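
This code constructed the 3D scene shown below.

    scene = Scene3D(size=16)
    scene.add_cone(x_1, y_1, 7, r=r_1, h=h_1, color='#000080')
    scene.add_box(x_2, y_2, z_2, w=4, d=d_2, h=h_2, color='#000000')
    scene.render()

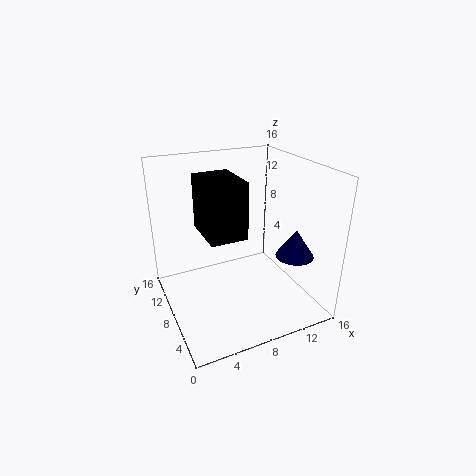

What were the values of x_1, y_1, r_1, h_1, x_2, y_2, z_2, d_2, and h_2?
x_1 = 12.5, y_1 = 3.5, r_1 = 2, h_1 = 3, x_2 = 4, y_2 = 5.5, z_2 = 9, d_2 = 5.5, h_2 = 6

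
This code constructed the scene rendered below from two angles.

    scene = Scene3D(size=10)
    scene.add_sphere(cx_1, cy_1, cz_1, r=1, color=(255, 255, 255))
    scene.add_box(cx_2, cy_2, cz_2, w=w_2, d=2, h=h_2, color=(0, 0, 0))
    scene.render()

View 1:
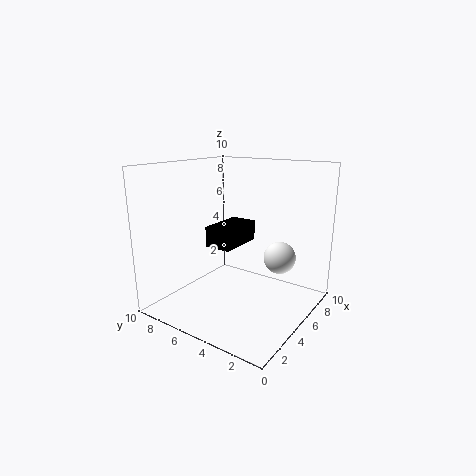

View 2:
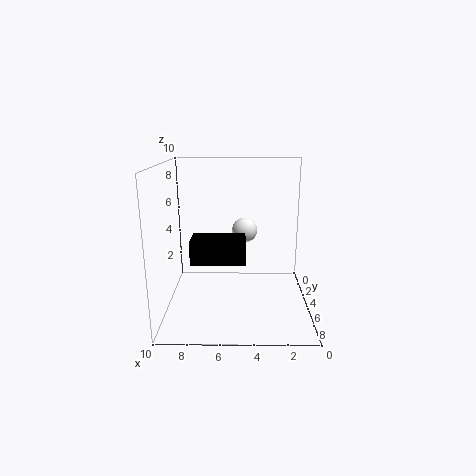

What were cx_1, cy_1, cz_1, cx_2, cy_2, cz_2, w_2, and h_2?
cx_1 = 4.5
cy_1 = 1.5
cz_1 = 4.5
cx_2 = 4.5
cy_2 = 5.5
cz_2 = 4
w_2 = 3.5
h_2 = 1.5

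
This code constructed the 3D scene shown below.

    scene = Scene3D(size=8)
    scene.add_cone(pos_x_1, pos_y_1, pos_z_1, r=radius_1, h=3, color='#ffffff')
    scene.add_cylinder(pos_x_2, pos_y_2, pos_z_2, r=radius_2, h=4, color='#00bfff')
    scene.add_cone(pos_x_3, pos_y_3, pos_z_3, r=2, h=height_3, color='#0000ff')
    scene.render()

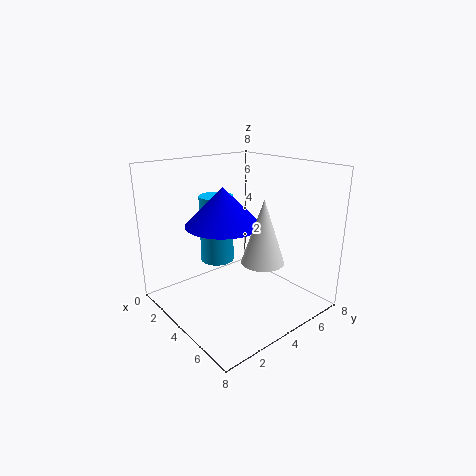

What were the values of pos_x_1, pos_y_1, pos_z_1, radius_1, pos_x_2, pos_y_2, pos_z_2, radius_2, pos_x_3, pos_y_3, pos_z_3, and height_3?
pos_x_1 = 7; pos_y_1 = 3; pos_z_1 = 4; radius_1 = 1; pos_x_2 = 2; pos_y_2 = 4; pos_z_2 = 2; radius_2 = 1; pos_x_3 = 4; pos_y_3 = 3; pos_z_3 = 5; height_3 = 2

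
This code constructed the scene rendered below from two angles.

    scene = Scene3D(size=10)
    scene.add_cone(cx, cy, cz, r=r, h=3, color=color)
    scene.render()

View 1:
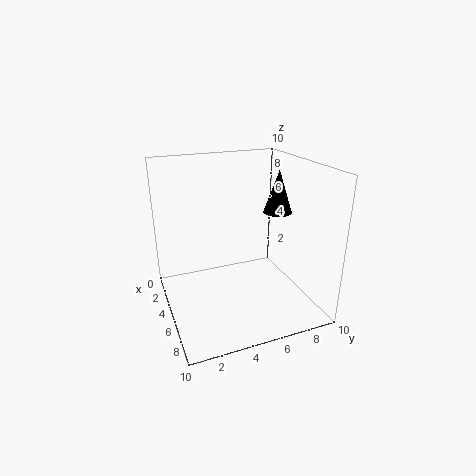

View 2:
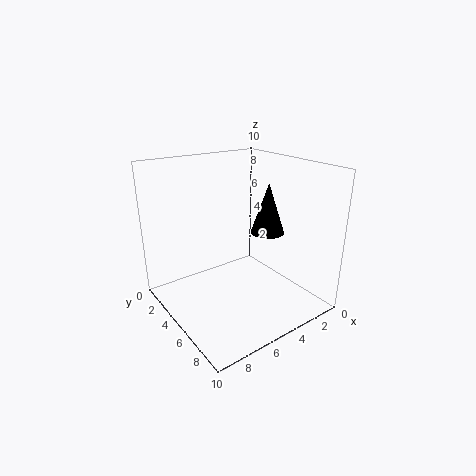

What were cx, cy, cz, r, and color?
cx = 5; cy = 8; cz = 6.5; r = 1; color = 'black'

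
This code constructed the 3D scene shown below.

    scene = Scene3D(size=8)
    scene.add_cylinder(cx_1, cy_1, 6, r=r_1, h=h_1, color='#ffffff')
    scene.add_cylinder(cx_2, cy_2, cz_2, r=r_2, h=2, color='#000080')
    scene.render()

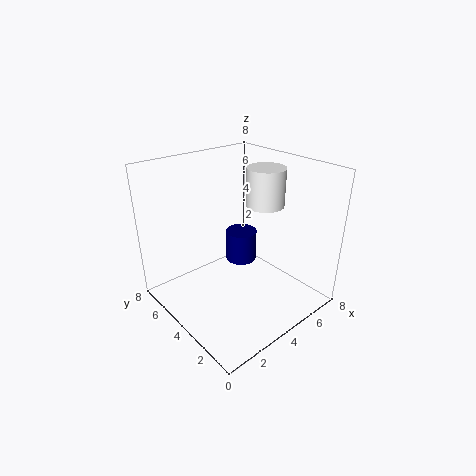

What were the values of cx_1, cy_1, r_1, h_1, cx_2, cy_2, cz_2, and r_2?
cx_1 = 5; cy_1 = 3; r_1 = 1; h_1 = 2; cx_2 = 6; cy_2 = 6; cz_2 = 1; r_2 = 1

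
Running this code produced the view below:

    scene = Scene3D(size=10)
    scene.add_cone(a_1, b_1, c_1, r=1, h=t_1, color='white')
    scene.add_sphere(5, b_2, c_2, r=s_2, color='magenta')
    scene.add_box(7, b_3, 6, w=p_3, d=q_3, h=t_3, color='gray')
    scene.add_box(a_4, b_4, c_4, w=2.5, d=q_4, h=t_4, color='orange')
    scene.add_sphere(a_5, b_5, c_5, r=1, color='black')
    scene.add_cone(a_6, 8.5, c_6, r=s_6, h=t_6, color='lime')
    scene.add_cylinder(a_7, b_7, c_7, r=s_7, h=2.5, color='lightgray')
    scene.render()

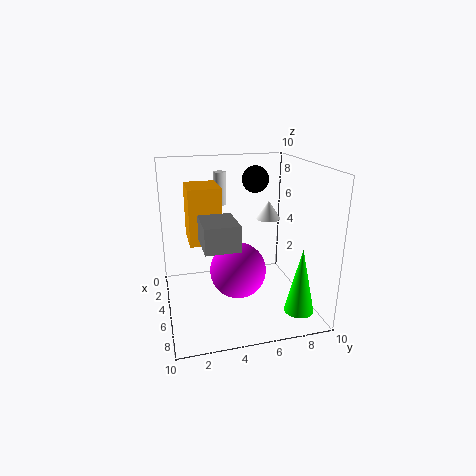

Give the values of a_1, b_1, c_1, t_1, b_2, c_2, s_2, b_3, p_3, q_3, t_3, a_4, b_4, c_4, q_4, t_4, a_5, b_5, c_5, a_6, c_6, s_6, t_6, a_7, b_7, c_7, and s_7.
a_1 = 1.5; b_1 = 8.5; c_1 = 5; t_1 = 1.5; b_2 = 5; c_2 = 2.5; s_2 = 2; b_3 = 2; p_3 = 2.5; q_3 = 2; t_3 = 1.5; a_4 = 4.5; b_4 = 1.5; c_4 = 5.5; q_4 = 2; t_4 = 3.5; a_5 = 2.5; b_5 = 7; c_5 = 8.5; a_6 = 8; c_6 = 0.5; s_6 = 1; t_6 = 4.5; a_7 = 1.5; b_7 = 4.5; c_7 = 6.5; s_7 = 0.5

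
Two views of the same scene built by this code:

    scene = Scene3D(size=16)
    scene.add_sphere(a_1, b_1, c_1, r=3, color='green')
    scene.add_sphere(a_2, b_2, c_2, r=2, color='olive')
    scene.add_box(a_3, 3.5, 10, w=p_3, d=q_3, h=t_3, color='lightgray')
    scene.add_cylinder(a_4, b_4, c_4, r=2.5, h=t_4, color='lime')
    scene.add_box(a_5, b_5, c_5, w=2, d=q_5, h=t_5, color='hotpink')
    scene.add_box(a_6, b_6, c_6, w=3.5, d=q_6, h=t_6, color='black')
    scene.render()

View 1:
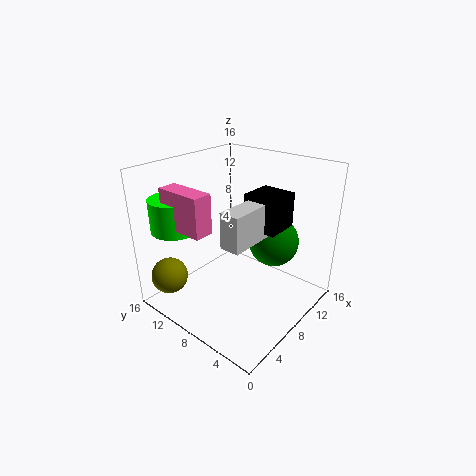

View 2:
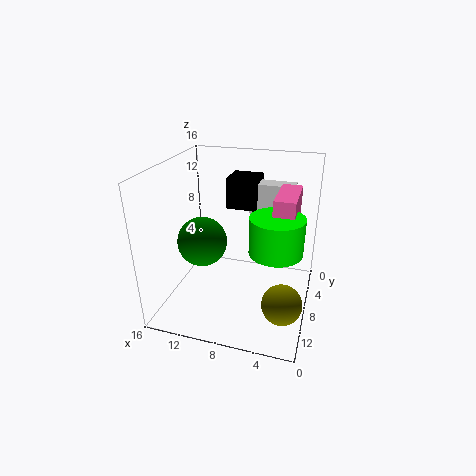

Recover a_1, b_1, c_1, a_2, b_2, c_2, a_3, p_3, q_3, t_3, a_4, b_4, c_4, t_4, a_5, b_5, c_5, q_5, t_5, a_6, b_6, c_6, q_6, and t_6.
a_1 = 13
b_1 = 6.5
c_1 = 6
a_2 = 2
b_2 = 13
c_2 = 4
a_3 = 2.5
p_3 = 5
q_3 = 2
t_3 = 3.5
a_4 = 3
b_4 = 12.5
c_4 = 9.5
t_4 = 3.5
a_5 = 1.5
b_5 = 7.5
c_5 = 10.5
q_5 = 5
t_5 = 4
a_6 = 6.5
b_6 = 2.5
c_6 = 10.5
q_6 = 3.5
t_6 = 3.5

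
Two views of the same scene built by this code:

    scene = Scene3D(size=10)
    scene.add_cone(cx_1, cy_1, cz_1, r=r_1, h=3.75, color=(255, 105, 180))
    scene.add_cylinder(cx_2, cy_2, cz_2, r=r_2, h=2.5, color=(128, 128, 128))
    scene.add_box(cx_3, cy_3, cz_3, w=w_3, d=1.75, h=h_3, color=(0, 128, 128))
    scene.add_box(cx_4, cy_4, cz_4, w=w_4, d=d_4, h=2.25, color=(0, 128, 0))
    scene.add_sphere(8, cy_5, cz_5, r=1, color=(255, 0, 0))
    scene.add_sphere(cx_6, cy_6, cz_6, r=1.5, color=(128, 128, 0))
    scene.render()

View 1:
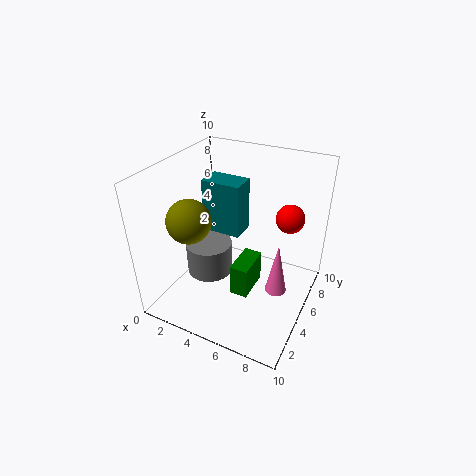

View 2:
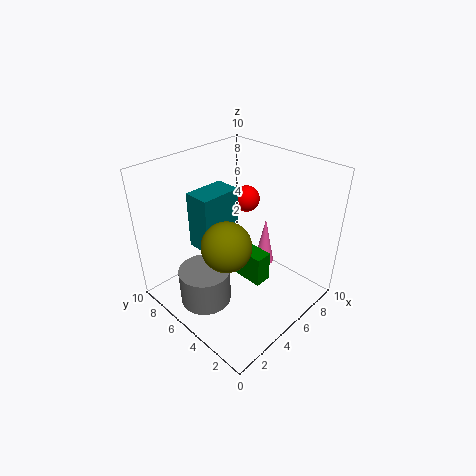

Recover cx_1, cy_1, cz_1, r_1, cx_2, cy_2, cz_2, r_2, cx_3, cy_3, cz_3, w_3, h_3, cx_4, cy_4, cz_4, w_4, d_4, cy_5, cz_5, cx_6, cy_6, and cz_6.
cx_1 = 8; cy_1 = 5; cz_1 = 1.5; r_1 = 0.75; cx_2 = 2.25; cy_2 = 5.5; cz_2 = 1; r_2 = 1.75; cx_3 = 2.25; cy_3 = 5; cz_3 = 5; w_3 = 2.75; h_3 = 3.75; cx_4 = 5.25; cy_4 = 3.25; cz_4 = 1.5; w_4 = 1.25; d_4 = 2.5; cy_5 = 7; cz_5 = 6.25; cx_6 = 2.25; cy_6 = 3.25; cz_6 = 6.5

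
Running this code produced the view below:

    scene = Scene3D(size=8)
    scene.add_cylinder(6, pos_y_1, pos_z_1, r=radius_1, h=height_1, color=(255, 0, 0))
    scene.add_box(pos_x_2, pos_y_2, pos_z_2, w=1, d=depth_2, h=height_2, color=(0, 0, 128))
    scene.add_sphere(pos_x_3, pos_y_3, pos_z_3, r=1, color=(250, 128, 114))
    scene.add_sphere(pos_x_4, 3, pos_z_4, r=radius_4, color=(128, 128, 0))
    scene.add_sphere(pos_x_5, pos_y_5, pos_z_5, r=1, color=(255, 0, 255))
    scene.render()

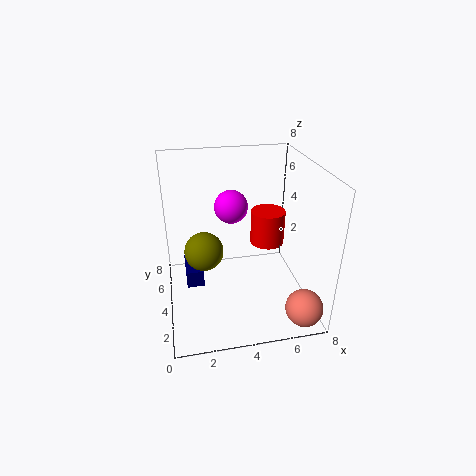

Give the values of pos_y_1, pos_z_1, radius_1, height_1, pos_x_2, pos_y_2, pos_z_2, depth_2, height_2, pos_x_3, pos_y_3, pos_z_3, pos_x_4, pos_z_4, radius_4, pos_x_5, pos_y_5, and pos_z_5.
pos_y_1 = 5
pos_z_1 = 3
radius_1 = 1
height_1 = 2
pos_x_2 = 1
pos_y_2 = 4
pos_z_2 = 1
depth_2 = 2
height_2 = 1
pos_x_3 = 7
pos_y_3 = 1
pos_z_3 = 1
pos_x_4 = 2
pos_z_4 = 4
radius_4 = 1
pos_x_5 = 4
pos_y_5 = 6
pos_z_5 = 5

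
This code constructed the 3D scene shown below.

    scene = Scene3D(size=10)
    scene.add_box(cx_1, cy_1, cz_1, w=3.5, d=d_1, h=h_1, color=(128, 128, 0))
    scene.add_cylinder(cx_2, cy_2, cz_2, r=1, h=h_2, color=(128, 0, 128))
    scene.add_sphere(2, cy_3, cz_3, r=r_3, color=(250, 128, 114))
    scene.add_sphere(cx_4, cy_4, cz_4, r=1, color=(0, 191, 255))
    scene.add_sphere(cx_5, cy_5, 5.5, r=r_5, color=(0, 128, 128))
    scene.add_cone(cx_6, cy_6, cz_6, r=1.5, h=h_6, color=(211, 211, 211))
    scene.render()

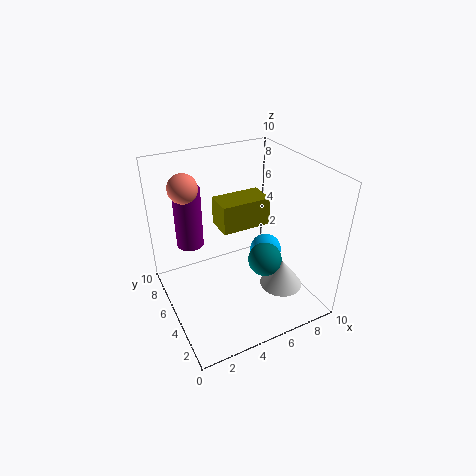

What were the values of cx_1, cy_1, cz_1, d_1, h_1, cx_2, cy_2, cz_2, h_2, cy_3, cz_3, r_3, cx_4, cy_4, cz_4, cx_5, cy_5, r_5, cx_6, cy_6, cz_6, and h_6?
cx_1 = 4, cy_1 = 5, cz_1 = 5.5, d_1 = 2, h_1 = 2, cx_2 = 2.5, cy_2 = 8, cz_2 = 3.5, h_2 = 4.5, cy_3 = 7, cz_3 = 8.5, r_3 = 1, cx_4 = 6, cy_4 = 3, cz_4 = 5, cx_5 = 5, cy_5 = 1.5, r_5 = 1, cx_6 = 7.5, cy_6 = 3, cz_6 = 1.5, h_6 = 2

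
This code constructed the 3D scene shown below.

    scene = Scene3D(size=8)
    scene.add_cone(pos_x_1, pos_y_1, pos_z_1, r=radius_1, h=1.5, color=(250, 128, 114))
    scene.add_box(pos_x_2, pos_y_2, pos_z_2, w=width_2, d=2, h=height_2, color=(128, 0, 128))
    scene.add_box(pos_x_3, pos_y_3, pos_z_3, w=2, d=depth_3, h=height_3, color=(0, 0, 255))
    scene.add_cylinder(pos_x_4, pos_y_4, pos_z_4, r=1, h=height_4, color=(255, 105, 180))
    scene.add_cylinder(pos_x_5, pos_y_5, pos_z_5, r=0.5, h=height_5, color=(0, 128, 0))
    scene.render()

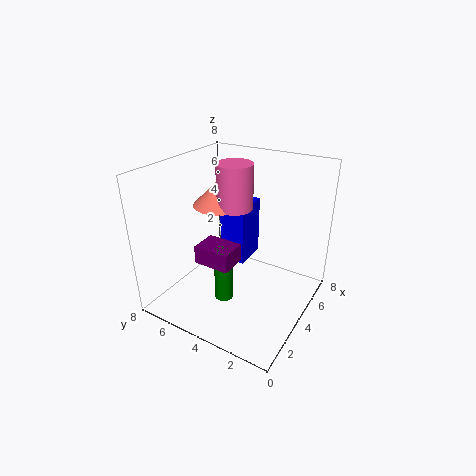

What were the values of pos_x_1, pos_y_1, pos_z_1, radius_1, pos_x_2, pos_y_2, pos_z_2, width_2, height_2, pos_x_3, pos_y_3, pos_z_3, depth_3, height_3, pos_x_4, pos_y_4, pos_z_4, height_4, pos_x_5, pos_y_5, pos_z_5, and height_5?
pos_x_1 = 4.5
pos_y_1 = 5.5
pos_z_1 = 5.5
radius_1 = 1.5
pos_x_2 = 2
pos_y_2 = 3.5
pos_z_2 = 3
width_2 = 1.5
height_2 = 1
pos_x_3 = 4.5
pos_y_3 = 4
pos_z_3 = 2
depth_3 = 1.5
height_3 = 3.5
pos_x_4 = 4.5
pos_y_4 = 4.5
pos_z_4 = 5.5
height_4 = 2.5
pos_x_5 = 2.5
pos_y_5 = 4
pos_z_5 = 1
height_5 = 3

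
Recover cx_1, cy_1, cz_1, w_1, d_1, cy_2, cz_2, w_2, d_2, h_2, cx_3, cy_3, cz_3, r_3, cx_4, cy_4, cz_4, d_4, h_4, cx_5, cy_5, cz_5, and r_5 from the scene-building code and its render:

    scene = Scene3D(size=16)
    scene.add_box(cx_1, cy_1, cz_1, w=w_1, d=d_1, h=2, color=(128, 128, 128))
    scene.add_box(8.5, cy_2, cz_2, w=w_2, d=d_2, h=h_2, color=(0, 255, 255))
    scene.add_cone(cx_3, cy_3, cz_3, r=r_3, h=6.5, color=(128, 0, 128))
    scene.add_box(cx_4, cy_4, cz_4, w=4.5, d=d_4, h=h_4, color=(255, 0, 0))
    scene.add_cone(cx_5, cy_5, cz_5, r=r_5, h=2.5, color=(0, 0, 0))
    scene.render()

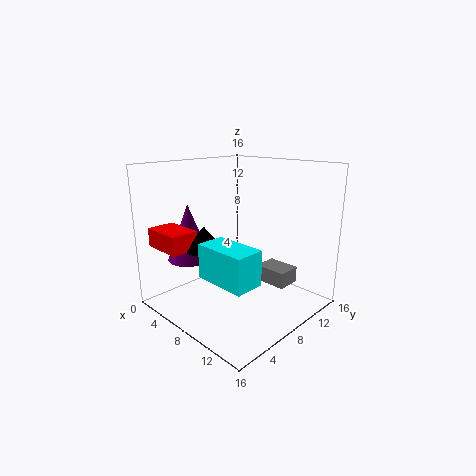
cx_1 = 7; cy_1 = 12.5; cz_1 = 1; w_1 = 4; d_1 = 3; cy_2 = 2; cz_2 = 5.5; w_2 = 5.5; d_2 = 3; h_2 = 3.5; cx_3 = 3; cy_3 = 5; cz_3 = 5; r_3 = 2.5; cx_4 = 2; cy_4 = 0.5; cz_4 = 7.5; d_4 = 3; h_4 = 2; cx_5 = 7; cy_5 = 4; cz_5 = 7.5; r_5 = 2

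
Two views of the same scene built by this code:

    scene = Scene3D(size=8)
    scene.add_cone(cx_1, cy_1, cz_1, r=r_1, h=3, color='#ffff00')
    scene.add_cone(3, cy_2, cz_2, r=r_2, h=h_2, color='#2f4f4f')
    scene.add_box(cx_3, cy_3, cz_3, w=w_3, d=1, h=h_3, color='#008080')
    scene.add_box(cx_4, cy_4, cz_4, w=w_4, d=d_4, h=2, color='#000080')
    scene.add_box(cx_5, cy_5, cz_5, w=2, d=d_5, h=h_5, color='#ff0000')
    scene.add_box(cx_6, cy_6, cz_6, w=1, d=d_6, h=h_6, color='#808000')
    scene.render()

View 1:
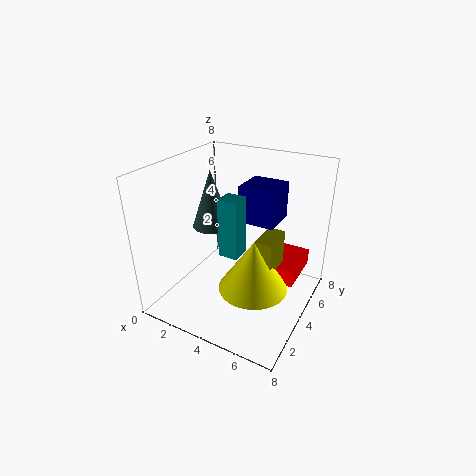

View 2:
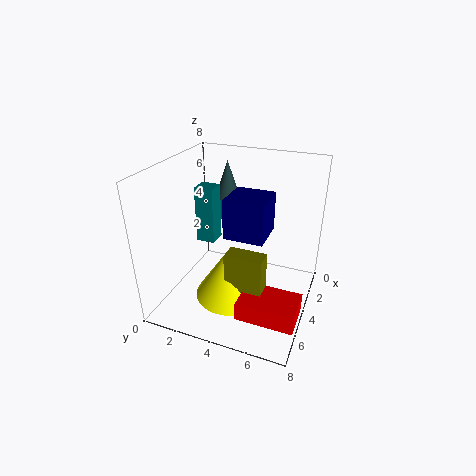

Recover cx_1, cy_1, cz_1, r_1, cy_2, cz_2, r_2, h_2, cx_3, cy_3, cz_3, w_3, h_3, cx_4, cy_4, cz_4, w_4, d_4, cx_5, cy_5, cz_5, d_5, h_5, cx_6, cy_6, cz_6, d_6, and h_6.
cx_1 = 5; cy_1 = 4; cz_1 = 1; r_1 = 2; cy_2 = 3; cz_2 = 5; r_2 = 1; h_2 = 3; cx_3 = 4; cy_3 = 2; cz_3 = 4; w_3 = 1; h_3 = 3; cx_4 = 4; cy_4 = 4; cz_4 = 5; w_4 = 2; d_4 = 2; cx_5 = 5; cy_5 = 5; cz_5 = 1; d_5 = 3; h_5 = 1; cx_6 = 5; cy_6 = 4; cz_6 = 1; d_6 = 2; h_6 = 3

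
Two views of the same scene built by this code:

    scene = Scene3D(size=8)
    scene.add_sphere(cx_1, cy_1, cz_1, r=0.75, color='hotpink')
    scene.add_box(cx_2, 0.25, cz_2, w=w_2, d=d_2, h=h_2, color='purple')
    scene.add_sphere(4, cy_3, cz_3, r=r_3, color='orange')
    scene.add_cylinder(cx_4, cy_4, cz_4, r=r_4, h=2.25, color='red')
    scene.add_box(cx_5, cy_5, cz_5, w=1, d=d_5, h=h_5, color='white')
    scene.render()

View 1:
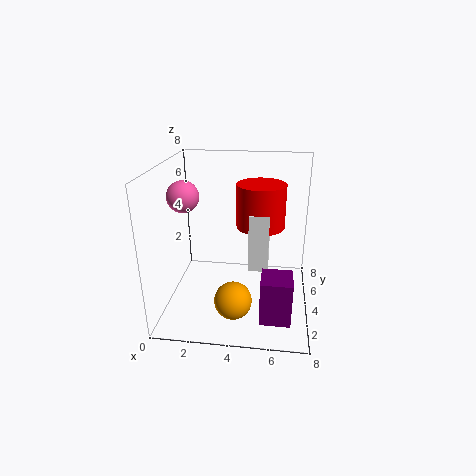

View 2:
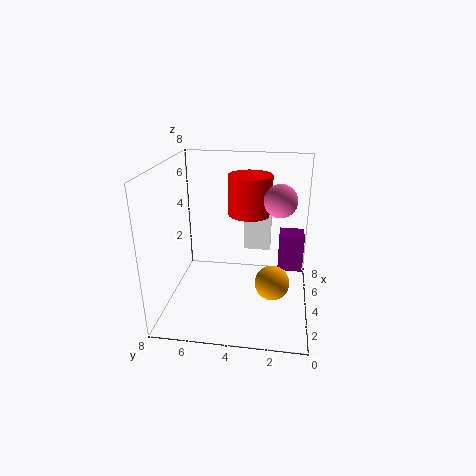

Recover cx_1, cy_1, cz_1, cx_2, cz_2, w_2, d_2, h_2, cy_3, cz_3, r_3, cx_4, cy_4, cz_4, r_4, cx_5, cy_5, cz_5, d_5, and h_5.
cx_1 = 1.75, cy_1 = 1.75, cz_1 = 7, cx_2 = 5.5, cz_2 = 1.25, w_2 = 1.5, d_2 = 1.5, h_2 = 2.25, cy_3 = 2, cz_3 = 1.25, r_3 = 1, cx_4 = 5.25, cy_4 = 3.5, cz_4 = 5, r_4 = 1.25, cx_5 = 4.75, cy_5 = 2.25, cz_5 = 3, d_5 = 1.5, h_5 = 3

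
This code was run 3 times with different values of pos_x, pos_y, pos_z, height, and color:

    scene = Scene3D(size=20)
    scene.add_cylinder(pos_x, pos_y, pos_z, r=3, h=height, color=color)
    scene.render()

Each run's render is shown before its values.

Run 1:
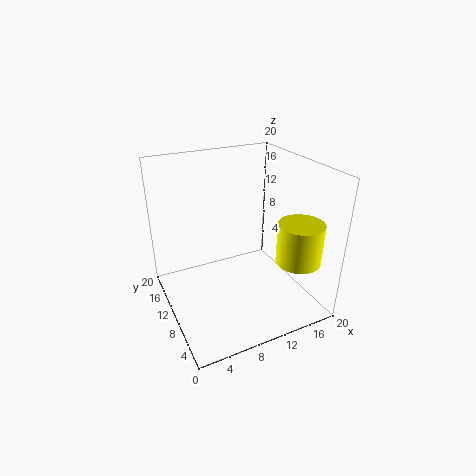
pos_x = 16
pos_y = 4
pos_z = 8
height = 5.5
color = 'yellow'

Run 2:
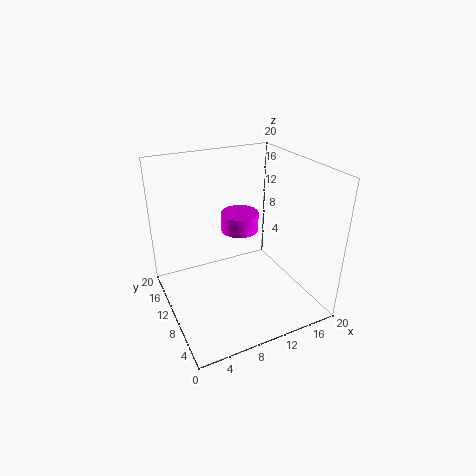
pos_x = 13.5
pos_y = 16.5
pos_z = 7.5
height = 3
color = 'magenta'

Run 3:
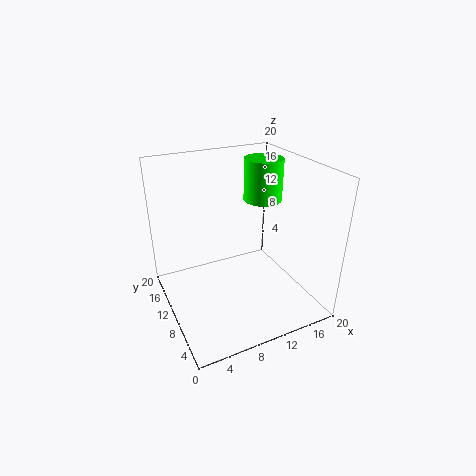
pos_x = 17
pos_y = 15.5
pos_z = 12.5
height = 6.5
color = 'lime'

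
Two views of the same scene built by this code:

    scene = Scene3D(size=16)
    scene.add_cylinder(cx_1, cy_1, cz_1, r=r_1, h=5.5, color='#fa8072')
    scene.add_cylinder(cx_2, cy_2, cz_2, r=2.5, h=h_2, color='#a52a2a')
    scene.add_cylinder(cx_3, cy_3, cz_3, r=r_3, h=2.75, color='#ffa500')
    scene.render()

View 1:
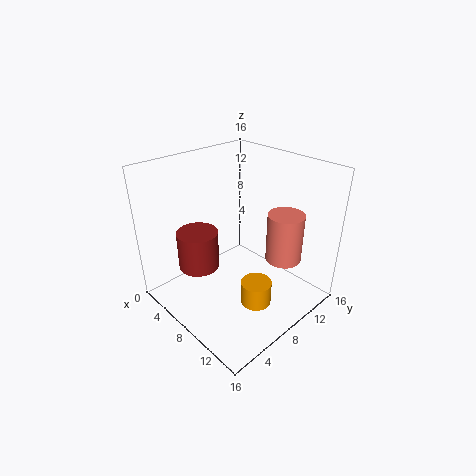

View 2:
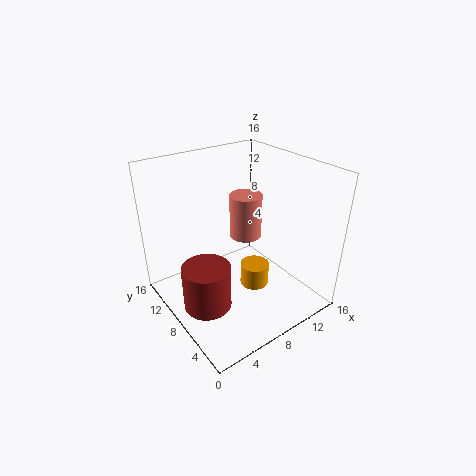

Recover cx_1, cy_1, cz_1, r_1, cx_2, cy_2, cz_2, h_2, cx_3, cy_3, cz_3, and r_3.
cx_1 = 11.75
cy_1 = 11.5
cz_1 = 5.5
r_1 = 2
cx_2 = 2.75
cy_2 = 6.25
cz_2 = 2.5
h_2 = 4.75
cx_3 = 10.75
cy_3 = 8.25
cz_3 = 0.5
r_3 = 1.75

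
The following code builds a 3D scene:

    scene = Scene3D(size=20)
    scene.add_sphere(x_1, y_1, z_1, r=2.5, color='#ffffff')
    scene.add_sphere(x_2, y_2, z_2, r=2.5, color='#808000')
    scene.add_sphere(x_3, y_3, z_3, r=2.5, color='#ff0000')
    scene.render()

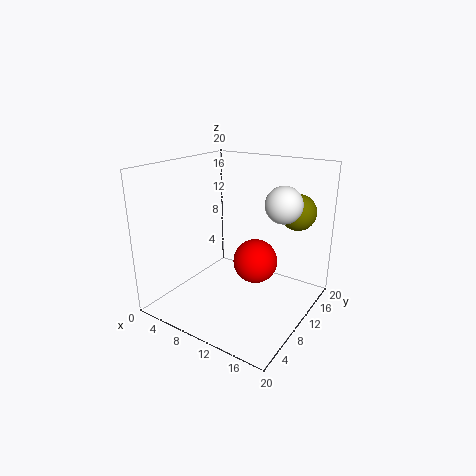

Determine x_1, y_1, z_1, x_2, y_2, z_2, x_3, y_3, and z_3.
x_1 = 15.5
y_1 = 12.5
z_1 = 15
x_2 = 16.5
y_2 = 15
z_2 = 13.5
x_3 = 16
y_3 = 4.5
z_3 = 10.5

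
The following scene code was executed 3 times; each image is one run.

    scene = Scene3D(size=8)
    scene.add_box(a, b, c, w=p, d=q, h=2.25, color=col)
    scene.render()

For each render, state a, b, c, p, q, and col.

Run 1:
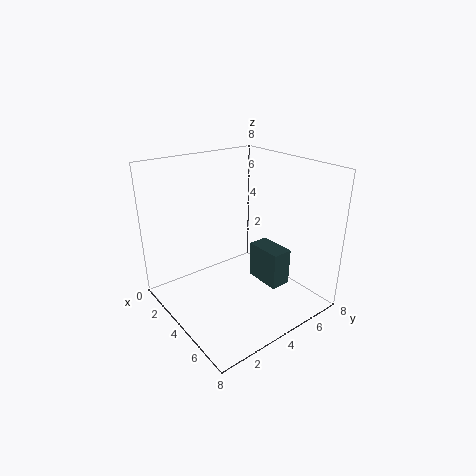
a = 3; b = 5.75; c = 0.5; p = 2.25; q = 1.25; col = 'darkslategray'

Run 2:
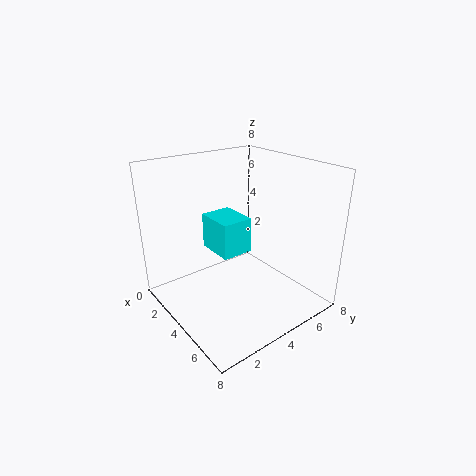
a = 0.25; b = 4; c = 2; p = 2.5; q = 2; col = 'cyan'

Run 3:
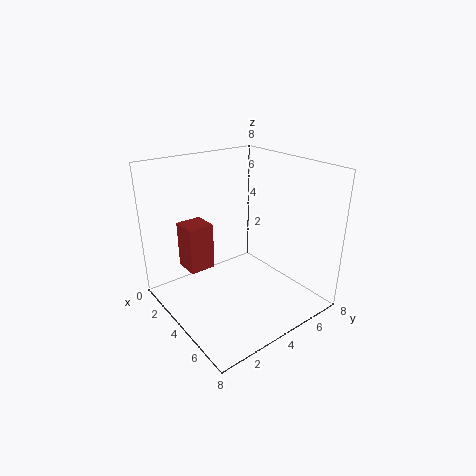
a = 3.75; b = 0.5; c = 3.5; p = 1.25; q = 1.25; col = 'brown'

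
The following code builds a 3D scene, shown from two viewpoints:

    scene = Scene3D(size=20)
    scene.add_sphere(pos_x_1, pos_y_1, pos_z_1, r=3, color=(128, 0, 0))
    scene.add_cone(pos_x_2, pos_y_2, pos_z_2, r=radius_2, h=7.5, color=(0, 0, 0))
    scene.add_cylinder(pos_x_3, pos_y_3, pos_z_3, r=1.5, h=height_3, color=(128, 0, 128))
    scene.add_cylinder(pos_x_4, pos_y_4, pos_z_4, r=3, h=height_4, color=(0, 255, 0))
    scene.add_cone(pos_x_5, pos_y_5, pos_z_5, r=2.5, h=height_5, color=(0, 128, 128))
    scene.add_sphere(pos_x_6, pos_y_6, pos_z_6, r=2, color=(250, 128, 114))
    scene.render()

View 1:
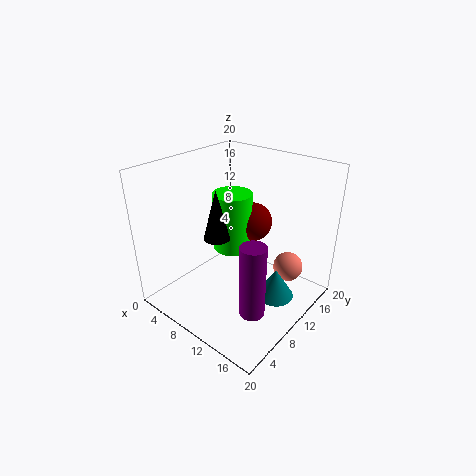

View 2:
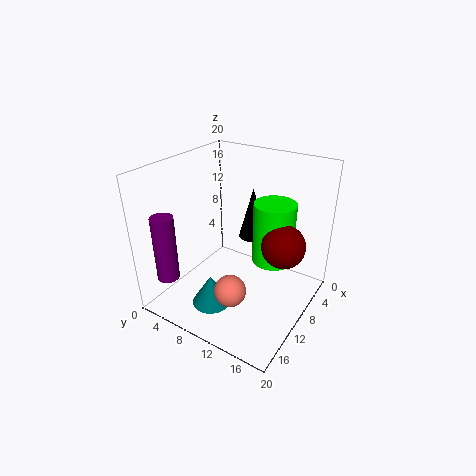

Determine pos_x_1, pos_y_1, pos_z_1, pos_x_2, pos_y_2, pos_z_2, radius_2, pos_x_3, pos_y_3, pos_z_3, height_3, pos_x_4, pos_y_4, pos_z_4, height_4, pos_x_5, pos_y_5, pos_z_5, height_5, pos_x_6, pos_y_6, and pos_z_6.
pos_x_1 = 8; pos_y_1 = 16; pos_z_1 = 9.5; pos_x_2 = 6; pos_y_2 = 10; pos_z_2 = 8.5; radius_2 = 2; pos_x_3 = 17.5; pos_y_3 = 3.5; pos_z_3 = 5.5; height_3 = 9; pos_x_4 = 6; pos_y_4 = 13.5; pos_z_4 = 5.5; height_4 = 9; pos_x_5 = 16.5; pos_y_5 = 10; pos_z_5 = 3.5; height_5 = 4; pos_x_6 = 16.5; pos_y_6 = 13; pos_z_6 = 6.5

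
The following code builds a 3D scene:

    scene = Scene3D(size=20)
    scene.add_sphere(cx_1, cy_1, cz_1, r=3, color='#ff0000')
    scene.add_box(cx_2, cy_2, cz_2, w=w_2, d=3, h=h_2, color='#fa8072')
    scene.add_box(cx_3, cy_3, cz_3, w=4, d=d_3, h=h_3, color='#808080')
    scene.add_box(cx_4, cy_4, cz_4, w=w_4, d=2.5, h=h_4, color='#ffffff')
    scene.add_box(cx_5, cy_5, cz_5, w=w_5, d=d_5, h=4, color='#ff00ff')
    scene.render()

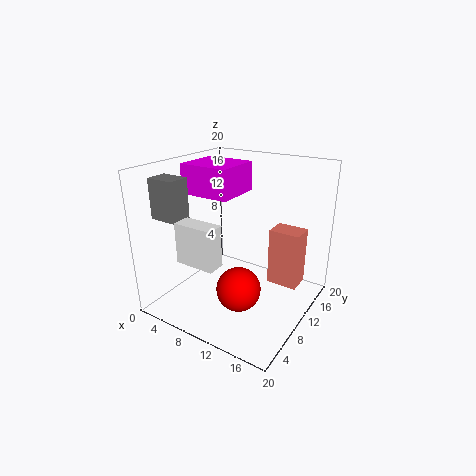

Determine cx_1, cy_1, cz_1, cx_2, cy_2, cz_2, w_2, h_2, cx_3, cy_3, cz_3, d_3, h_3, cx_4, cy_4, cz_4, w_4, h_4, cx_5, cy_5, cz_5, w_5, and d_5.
cx_1 = 12, cy_1 = 7, cz_1 = 4, cx_2 = 15, cy_2 = 9.5, cz_2 = 5, w_2 = 4, h_2 = 7.5, cx_3 = 0.5, cy_3 = 3.5, cz_3 = 13, d_3 = 3, h_3 = 5.5, cx_4 = 5, cy_4 = 3, cz_4 = 8, w_4 = 5.5, h_4 = 5.5, cx_5 = 3, cy_5 = 7, cz_5 = 16, w_5 = 7, d_5 = 6.5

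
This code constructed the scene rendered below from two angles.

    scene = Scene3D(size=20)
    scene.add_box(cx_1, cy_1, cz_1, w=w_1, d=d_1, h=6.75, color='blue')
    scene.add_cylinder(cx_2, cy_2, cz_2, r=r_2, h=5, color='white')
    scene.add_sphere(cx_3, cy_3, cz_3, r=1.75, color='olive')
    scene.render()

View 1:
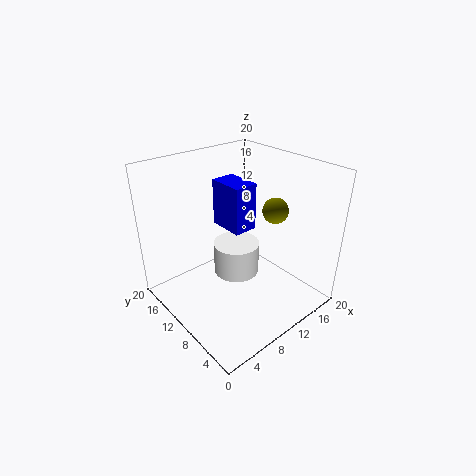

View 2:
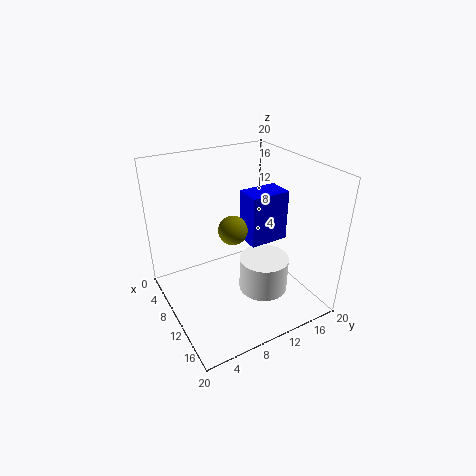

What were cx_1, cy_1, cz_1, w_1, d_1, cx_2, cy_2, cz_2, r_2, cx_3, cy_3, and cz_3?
cx_1 = 10
cy_1 = 10.25
cz_1 = 10.25
w_1 = 3.5
d_1 = 5.25
cx_2 = 12.25
cy_2 = 13
cz_2 = 2
r_2 = 3.5
cx_3 = 14
cy_3 = 7
cz_3 = 14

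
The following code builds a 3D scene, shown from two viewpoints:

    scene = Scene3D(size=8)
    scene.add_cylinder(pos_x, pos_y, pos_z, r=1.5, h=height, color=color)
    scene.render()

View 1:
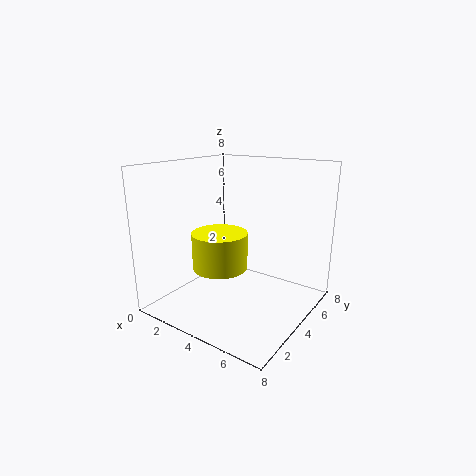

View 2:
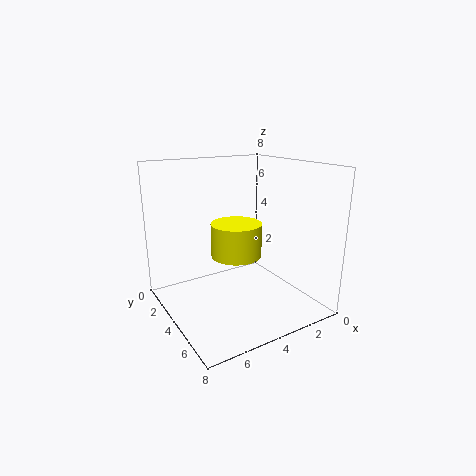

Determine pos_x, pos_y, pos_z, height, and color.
pos_x = 3.5; pos_y = 3; pos_z = 2.5; height = 2; color = 'yellow'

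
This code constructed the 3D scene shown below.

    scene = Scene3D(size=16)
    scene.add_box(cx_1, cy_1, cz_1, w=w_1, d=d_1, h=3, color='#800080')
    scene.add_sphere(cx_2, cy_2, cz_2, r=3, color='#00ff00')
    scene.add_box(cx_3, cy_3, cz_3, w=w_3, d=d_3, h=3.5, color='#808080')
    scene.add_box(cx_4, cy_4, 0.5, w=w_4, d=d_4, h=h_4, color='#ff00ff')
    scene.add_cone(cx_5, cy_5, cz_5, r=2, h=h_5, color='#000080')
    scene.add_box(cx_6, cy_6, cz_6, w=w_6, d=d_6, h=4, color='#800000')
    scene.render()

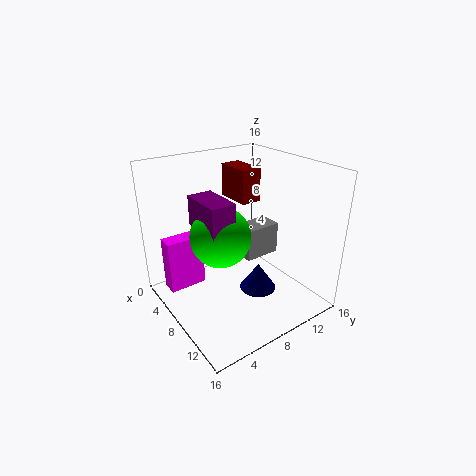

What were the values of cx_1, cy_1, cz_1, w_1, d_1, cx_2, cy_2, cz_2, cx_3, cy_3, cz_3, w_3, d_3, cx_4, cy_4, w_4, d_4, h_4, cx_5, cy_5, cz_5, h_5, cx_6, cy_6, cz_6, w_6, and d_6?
cx_1 = 7.5; cy_1 = 2.5; cz_1 = 11; w_1 = 4.5; d_1 = 2.5; cx_2 = 10; cy_2 = 4.5; cz_2 = 10; cx_3 = 7.5; cy_3 = 8; cz_3 = 6; w_3 = 2.5; d_3 = 4; cx_4 = 1.5; cy_4 = 1.5; w_4 = 2; d_4 = 4.5; h_4 = 6.5; cx_5 = 10.5; cy_5 = 9; cz_5 = 2.5; h_5 = 3; cx_6 = 1; cy_6 = 10.5; cz_6 = 10.5; w_6 = 4.5; d_6 = 2.5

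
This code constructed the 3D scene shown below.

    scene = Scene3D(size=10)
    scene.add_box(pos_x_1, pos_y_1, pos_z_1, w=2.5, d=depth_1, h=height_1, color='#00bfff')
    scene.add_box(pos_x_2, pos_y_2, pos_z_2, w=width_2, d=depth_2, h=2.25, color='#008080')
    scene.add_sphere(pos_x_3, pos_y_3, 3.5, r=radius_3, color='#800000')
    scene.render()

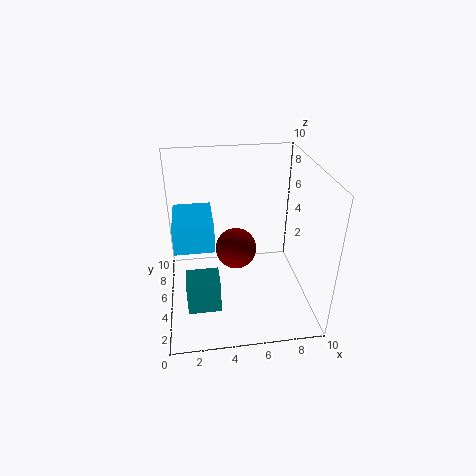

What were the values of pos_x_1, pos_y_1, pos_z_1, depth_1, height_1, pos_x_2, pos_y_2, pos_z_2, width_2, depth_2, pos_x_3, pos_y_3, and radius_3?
pos_x_1 = 0.75
pos_y_1 = 2.75
pos_z_1 = 5.5
depth_1 = 3.5
height_1 = 1.75
pos_x_2 = 1.25
pos_y_2 = 2.5
pos_z_2 = 0.75
width_2 = 2.25
depth_2 = 2
pos_x_3 = 5
pos_y_3 = 6
radius_3 = 1.5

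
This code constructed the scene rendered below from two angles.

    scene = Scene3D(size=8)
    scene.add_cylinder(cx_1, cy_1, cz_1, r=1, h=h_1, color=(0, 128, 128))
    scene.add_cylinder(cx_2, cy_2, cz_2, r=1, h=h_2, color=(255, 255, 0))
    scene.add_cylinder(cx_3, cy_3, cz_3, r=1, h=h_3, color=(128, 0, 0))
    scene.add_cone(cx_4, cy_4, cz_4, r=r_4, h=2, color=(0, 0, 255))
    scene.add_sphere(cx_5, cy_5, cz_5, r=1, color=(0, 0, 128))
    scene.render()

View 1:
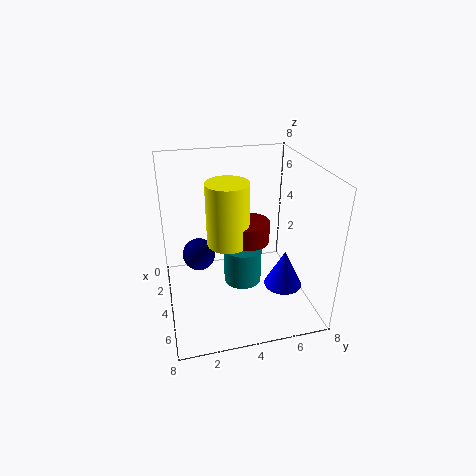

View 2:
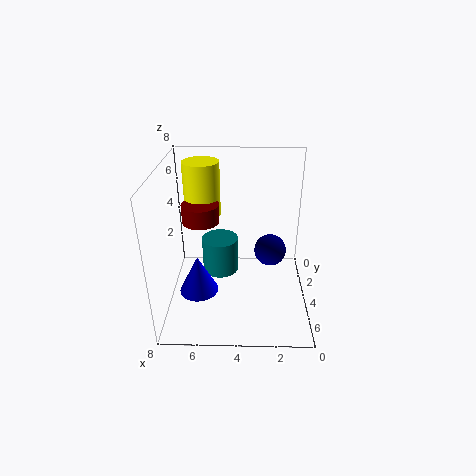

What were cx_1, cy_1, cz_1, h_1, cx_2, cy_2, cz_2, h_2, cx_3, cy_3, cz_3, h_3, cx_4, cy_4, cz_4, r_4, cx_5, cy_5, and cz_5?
cx_1 = 5
cy_1 = 4
cz_1 = 2
h_1 = 2
cx_2 = 6
cy_2 = 3
cz_2 = 5
h_2 = 3
cx_3 = 6
cy_3 = 4
cz_3 = 5
h_3 = 1
cx_4 = 6
cy_4 = 6
cz_4 = 2
r_4 = 1
cx_5 = 2
cy_5 = 2
cz_5 = 2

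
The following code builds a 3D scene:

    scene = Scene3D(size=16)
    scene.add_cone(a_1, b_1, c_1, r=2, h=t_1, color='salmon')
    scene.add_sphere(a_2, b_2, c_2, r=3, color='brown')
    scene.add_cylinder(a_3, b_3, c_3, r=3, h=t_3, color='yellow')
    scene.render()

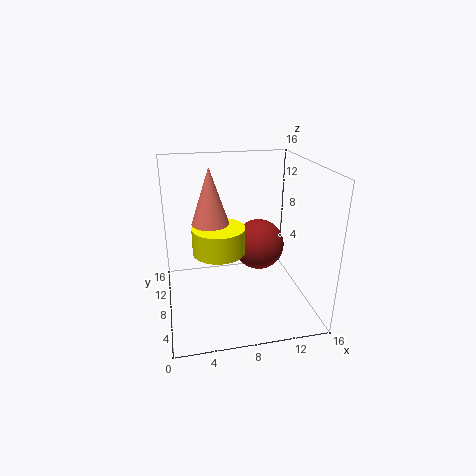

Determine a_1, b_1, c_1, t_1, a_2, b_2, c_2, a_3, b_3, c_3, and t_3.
a_1 = 5; b_1 = 8; c_1 = 10; t_1 = 6; a_2 = 11; b_2 = 10; c_2 = 6; a_3 = 6; b_3 = 9; c_3 = 6; t_3 = 3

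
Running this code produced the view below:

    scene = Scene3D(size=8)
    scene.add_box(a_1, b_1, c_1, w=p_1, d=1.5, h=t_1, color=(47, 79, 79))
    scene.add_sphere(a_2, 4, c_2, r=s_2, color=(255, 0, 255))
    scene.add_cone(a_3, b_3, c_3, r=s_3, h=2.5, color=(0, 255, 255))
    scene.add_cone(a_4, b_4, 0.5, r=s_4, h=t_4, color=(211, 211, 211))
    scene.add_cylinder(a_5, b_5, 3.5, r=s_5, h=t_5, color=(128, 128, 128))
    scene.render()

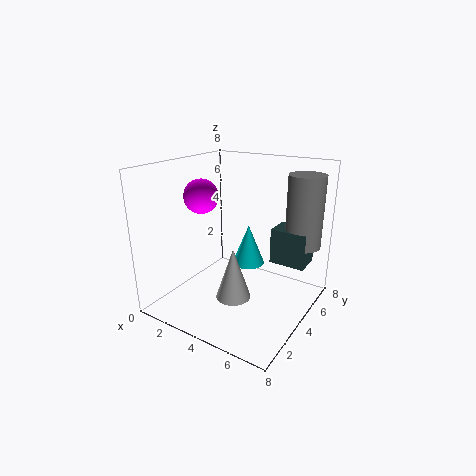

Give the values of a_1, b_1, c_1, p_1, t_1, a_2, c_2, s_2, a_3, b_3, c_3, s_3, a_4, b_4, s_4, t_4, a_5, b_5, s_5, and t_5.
a_1 = 5.5; b_1 = 5; c_1 = 2.5; p_1 = 2; t_1 = 2; a_2 = 1.5; c_2 = 6; s_2 = 1; a_3 = 3.5; b_3 = 6; c_3 = 1.5; s_3 = 1; a_4 = 4; b_4 = 3.5; s_4 = 1; t_4 = 3; a_5 = 7; b_5 = 6; s_5 = 1; t_5 = 4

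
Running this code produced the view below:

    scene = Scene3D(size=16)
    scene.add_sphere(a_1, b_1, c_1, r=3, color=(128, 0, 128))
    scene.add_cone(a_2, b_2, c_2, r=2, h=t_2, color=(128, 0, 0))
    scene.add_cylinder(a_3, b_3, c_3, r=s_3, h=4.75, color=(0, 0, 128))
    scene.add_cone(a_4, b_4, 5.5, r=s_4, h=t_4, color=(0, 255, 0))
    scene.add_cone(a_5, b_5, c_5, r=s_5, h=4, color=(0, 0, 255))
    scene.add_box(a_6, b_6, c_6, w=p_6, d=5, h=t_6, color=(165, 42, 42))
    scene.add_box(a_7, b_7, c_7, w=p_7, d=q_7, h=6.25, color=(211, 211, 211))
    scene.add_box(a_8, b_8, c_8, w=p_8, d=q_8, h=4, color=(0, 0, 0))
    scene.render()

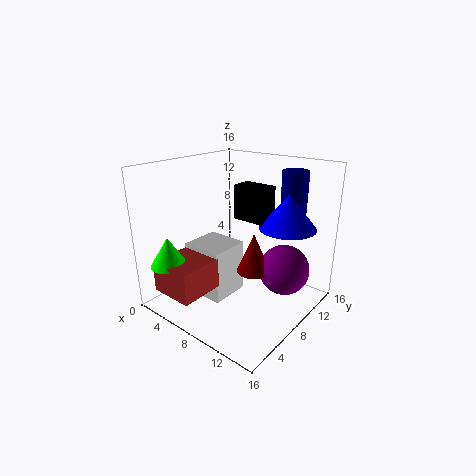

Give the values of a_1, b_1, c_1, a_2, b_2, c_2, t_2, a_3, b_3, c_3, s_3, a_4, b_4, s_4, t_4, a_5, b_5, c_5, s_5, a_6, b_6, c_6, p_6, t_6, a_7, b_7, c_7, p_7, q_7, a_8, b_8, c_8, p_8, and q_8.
a_1 = 11.5, b_1 = 12.5, c_1 = 3.25, a_2 = 8.75, b_2 = 10, c_2 = 3.25, t_2 = 4.75, a_3 = 11.5, b_3 = 13.75, c_3 = 10.25, s_3 = 1.5, a_4 = 3.25, b_4 = 2, s_4 = 2, t_4 = 3.25, a_5 = 11.75, b_5 = 12.25, c_5 = 8.75, s_5 = 3.25, a_6 = 2, b_6 = 0.75, c_6 = 2.5, p_6 = 5, t_6 = 3.5, a_7 = 2, b_7 = 5.5, c_7 = 0.25, p_7 = 5, q_7 = 4.75, a_8 = 5.75, b_8 = 10, c_8 = 9.25, p_8 = 4, q_8 = 2.5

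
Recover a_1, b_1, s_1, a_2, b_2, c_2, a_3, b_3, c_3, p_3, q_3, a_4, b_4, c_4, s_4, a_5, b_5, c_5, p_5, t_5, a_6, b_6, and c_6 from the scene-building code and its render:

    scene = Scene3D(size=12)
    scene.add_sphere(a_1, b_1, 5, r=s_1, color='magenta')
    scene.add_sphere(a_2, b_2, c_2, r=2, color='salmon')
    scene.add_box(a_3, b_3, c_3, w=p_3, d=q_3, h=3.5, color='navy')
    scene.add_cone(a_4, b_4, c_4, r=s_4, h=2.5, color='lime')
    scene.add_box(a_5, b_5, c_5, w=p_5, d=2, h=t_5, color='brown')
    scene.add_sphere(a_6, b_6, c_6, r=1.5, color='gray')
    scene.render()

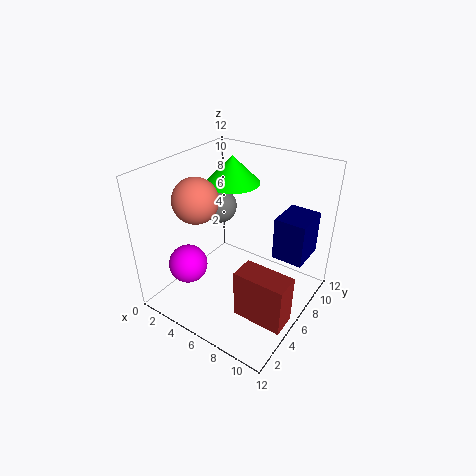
a_1 = 4
b_1 = 2
s_1 = 1.5
a_2 = 2
b_2 = 5.5
c_2 = 8.5
a_3 = 9
b_3 = 6.5
c_3 = 5
p_3 = 2.5
q_3 = 3
a_4 = 3
b_4 = 9.5
c_4 = 9
s_4 = 2.5
a_5 = 8
b_5 = 2.5
c_5 = 1.5
p_5 = 4
t_5 = 4
a_6 = 3
b_6 = 7.5
c_6 = 7.5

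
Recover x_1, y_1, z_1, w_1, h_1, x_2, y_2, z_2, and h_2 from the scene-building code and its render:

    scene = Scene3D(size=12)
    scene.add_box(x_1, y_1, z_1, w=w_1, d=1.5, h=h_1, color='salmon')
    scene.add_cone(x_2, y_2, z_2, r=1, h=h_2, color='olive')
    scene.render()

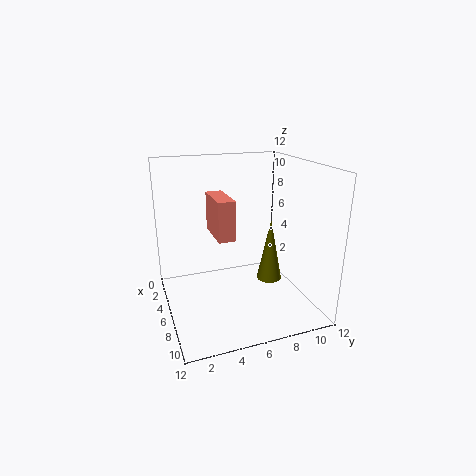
x_1 = 1.5, y_1 = 4.5, z_1 = 5.5, w_1 = 4, h_1 = 3.5, x_2 = 8, y_2 = 8, z_2 = 3, h_2 = 5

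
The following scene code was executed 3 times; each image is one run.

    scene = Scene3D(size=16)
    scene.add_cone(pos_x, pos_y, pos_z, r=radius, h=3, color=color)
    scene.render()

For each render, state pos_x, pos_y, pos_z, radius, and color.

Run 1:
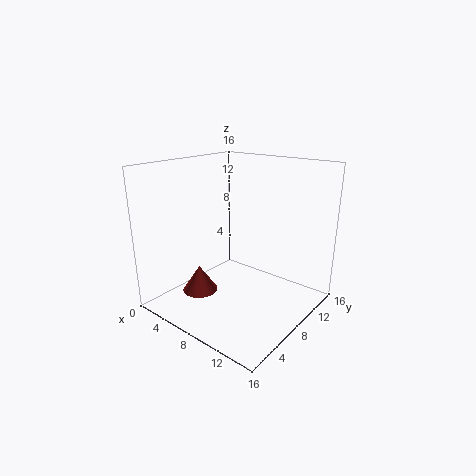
pos_x = 4.5; pos_y = 5.25; pos_z = 1.5; radius = 2; color = 'brown'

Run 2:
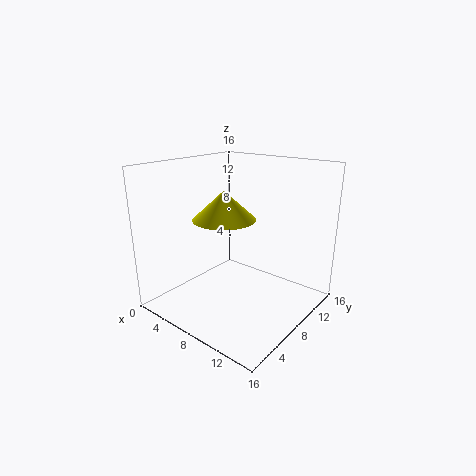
pos_x = 8; pos_y = 5.75; pos_z = 10.75; radius = 3.25; color = 'yellow'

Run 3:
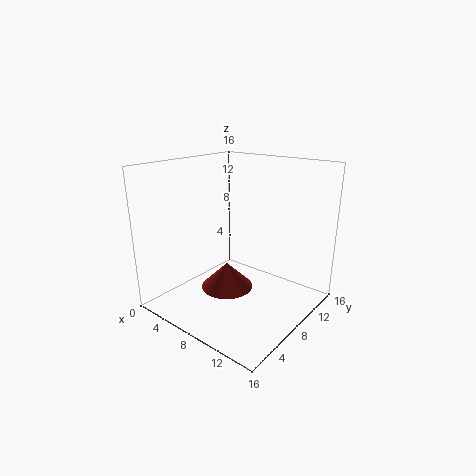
pos_x = 6.75; pos_y = 7.5; pos_z = 1.75; radius = 3; color = 'brown'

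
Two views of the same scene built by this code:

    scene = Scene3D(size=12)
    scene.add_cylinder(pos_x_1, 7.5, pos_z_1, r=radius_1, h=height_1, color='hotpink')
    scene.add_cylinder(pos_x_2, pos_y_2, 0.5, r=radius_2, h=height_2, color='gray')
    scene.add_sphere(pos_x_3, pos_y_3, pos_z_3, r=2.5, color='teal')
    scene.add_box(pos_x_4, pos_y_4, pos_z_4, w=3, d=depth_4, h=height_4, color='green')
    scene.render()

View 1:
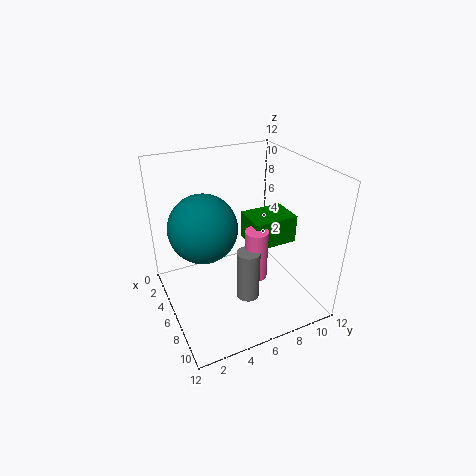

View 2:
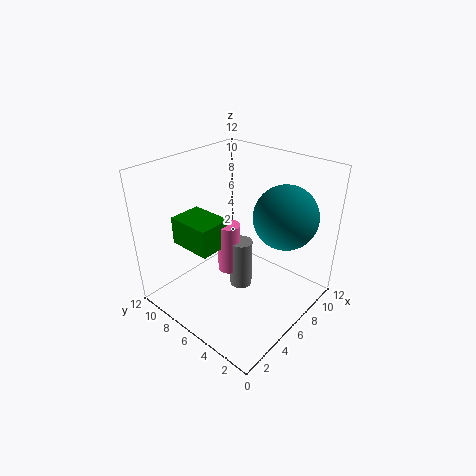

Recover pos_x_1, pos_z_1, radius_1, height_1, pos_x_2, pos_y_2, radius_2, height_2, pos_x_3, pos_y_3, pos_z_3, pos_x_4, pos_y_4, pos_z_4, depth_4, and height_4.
pos_x_1 = 6.5; pos_z_1 = 2; radius_1 = 1; height_1 = 4.5; pos_x_2 = 7; pos_y_2 = 6.5; radius_2 = 1; height_2 = 4.5; pos_x_3 = 7.5; pos_y_3 = 2.5; pos_z_3 = 8.5; pos_x_4 = 3.5; pos_y_4 = 7.5; pos_z_4 = 4.5; depth_4 = 4; height_4 = 2.5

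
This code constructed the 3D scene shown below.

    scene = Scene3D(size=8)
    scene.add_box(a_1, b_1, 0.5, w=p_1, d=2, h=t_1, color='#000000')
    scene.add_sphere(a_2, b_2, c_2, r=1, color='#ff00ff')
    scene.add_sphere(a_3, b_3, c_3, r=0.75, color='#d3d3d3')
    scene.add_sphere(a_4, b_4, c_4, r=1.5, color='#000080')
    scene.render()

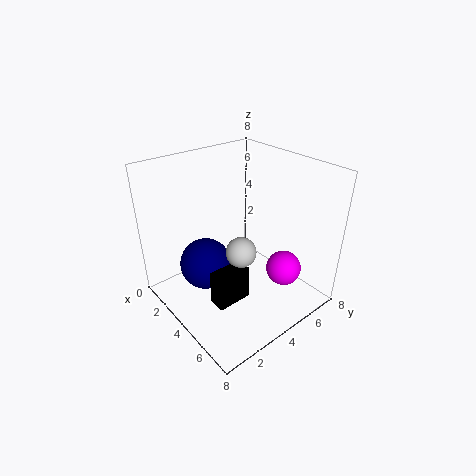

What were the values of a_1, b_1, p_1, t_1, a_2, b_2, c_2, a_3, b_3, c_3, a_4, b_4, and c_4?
a_1 = 4, b_1 = 2, p_1 = 1, t_1 = 2, a_2 = 5.75, b_2 = 6, c_2 = 2, a_3 = 5.75, b_3 = 2.75, c_3 = 4.5, a_4 = 2.5, b_4 = 2.75, c_4 = 2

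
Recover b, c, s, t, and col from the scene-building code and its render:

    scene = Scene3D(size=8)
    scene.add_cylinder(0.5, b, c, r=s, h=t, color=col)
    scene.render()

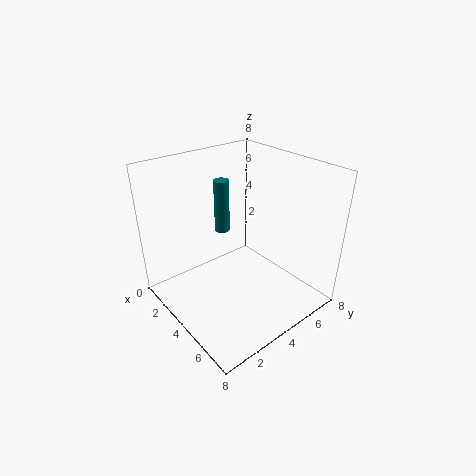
b = 5.5
c = 2.5
s = 0.5
t = 3.5
col = 'teal'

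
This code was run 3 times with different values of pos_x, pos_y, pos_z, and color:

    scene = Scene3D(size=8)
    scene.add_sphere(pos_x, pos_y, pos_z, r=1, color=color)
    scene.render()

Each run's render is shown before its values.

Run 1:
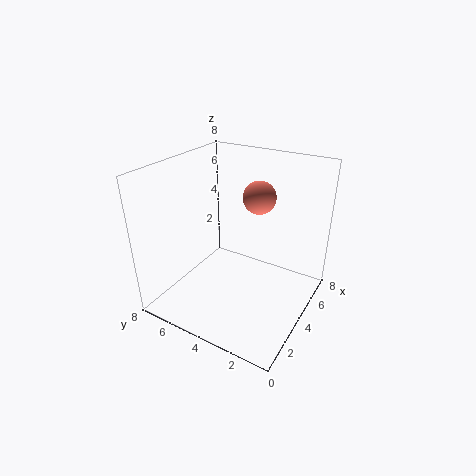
pos_x = 6.5; pos_y = 4; pos_z = 5.5; color = 'salmon'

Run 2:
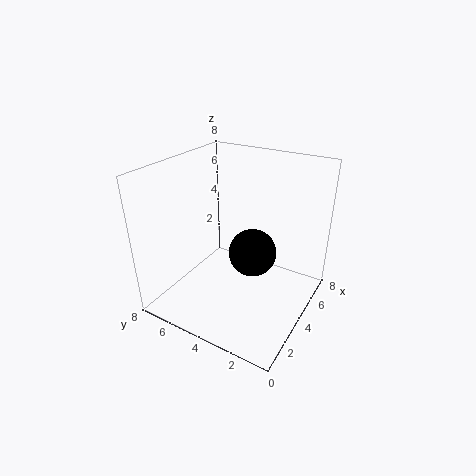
pos_x = 1; pos_y = 1.5; pos_z = 5.5; color = 'black'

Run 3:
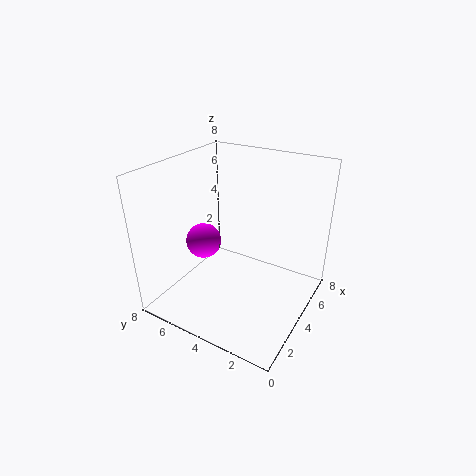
pos_x = 3.5; pos_y = 6; pos_z = 3.5; color = 'magenta'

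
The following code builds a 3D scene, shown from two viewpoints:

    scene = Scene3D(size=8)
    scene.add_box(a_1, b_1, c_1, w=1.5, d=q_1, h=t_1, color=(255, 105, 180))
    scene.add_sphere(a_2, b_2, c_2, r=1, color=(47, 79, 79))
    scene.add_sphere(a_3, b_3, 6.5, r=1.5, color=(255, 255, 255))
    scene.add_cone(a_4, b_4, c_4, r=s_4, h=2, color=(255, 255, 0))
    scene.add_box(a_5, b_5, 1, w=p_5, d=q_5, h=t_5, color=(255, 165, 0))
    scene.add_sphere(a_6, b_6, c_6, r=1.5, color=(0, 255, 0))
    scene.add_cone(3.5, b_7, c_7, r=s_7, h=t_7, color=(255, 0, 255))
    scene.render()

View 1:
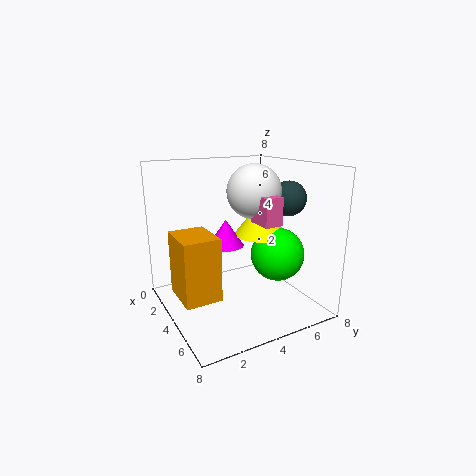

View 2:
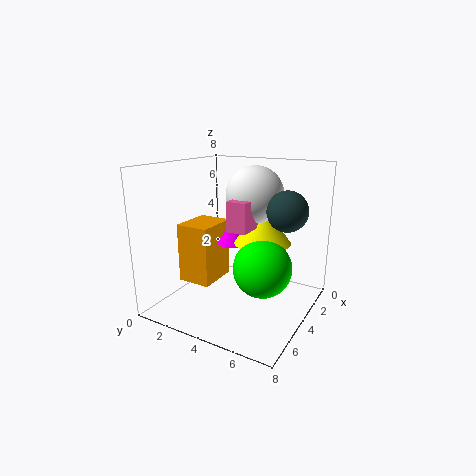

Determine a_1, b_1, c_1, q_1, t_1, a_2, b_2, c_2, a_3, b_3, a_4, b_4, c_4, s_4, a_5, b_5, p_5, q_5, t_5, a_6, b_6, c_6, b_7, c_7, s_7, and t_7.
a_1 = 4.5; b_1 = 4.5; c_1 = 5; q_1 = 1; t_1 = 1.5; a_2 = 4.5; b_2 = 7; c_2 = 6; a_3 = 4; b_3 = 5; a_4 = 4; b_4 = 5.5; c_4 = 4; s_4 = 1.5; a_5 = 2.5; b_5 = 0.5; p_5 = 2.5; q_5 = 2; t_5 = 3.5; a_6 = 5; b_6 = 6; c_6 = 3; b_7 = 3.5; c_7 = 3.5; s_7 = 1; t_7 = 1.5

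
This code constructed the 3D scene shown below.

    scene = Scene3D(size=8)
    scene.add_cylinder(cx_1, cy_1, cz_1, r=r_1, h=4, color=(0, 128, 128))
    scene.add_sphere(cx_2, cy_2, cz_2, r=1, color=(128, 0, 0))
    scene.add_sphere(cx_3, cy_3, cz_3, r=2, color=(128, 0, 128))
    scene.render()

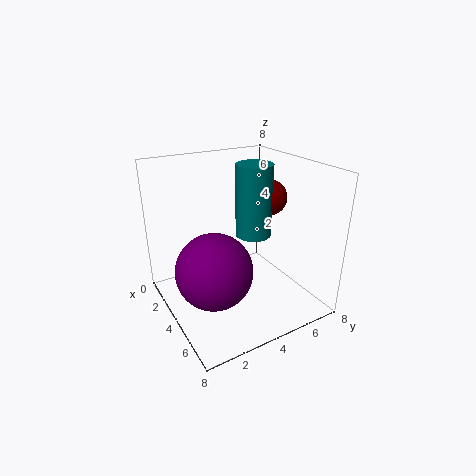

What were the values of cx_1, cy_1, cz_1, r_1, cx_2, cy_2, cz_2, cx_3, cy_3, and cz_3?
cx_1 = 4; cy_1 = 5; cz_1 = 4; r_1 = 1; cx_2 = 4; cy_2 = 6; cz_2 = 6; cx_3 = 5; cy_3 = 2; cz_3 = 3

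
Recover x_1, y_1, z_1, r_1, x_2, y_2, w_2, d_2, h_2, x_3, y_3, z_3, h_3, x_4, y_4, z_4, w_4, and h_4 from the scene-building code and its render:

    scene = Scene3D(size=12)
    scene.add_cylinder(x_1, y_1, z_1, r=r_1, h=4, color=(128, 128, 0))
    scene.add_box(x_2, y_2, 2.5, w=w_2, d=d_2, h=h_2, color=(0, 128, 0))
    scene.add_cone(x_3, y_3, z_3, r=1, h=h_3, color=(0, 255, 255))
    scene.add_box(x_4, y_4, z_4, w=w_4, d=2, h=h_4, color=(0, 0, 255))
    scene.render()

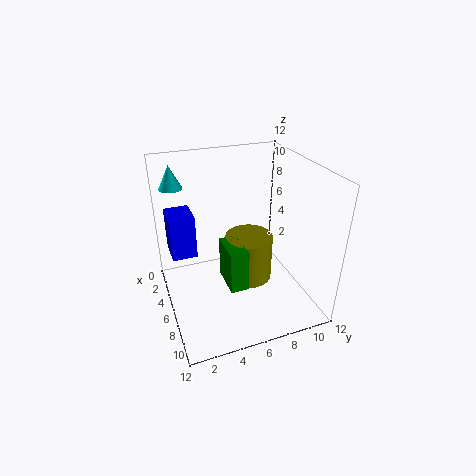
x_1 = 6, y_1 = 7, z_1 = 2, r_1 = 2, x_2 = 5.5, y_2 = 4.5, w_2 = 3, d_2 = 1.5, h_2 = 3.5, x_3 = 2, y_3 = 1.5, z_3 = 9.5, h_3 = 2, x_4 = 3.5, y_4 = 0.5, z_4 = 5, w_4 = 2.5, h_4 = 3.5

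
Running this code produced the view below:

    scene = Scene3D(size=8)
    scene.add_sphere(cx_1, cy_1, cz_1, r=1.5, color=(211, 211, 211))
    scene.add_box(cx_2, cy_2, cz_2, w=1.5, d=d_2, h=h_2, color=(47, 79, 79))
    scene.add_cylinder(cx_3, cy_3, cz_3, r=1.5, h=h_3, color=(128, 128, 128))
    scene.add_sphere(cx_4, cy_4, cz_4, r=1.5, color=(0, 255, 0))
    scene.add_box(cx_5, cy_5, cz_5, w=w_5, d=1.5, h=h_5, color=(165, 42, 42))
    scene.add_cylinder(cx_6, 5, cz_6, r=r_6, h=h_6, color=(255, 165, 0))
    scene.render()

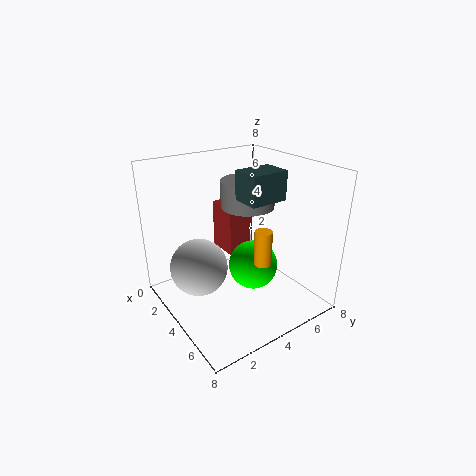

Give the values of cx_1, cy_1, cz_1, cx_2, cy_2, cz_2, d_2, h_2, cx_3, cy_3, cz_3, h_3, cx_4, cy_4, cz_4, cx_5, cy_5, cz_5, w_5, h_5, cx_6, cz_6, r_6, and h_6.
cx_1 = 4, cy_1 = 1.5, cz_1 = 3, cx_2 = 4.5, cy_2 = 3.5, cz_2 = 6.5, d_2 = 2, h_2 = 1.5, cx_3 = 3.5, cy_3 = 5, cz_3 = 5.5, h_3 = 1.5, cx_4 = 3.5, cy_4 = 5.5, cz_4 = 1.5, cx_5 = 0.5, cy_5 = 4.5, cz_5 = 2, w_5 = 2, h_5 = 3, cx_6 = 5, cz_6 = 2.5, r_6 = 0.5, h_6 = 2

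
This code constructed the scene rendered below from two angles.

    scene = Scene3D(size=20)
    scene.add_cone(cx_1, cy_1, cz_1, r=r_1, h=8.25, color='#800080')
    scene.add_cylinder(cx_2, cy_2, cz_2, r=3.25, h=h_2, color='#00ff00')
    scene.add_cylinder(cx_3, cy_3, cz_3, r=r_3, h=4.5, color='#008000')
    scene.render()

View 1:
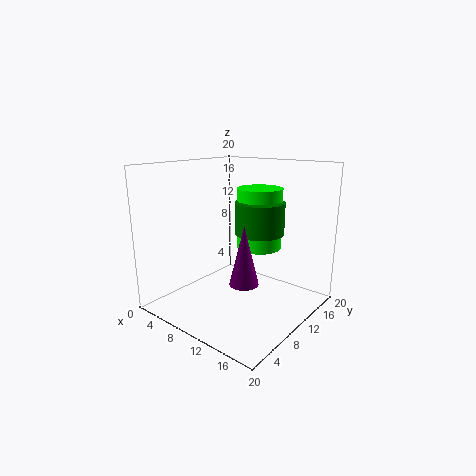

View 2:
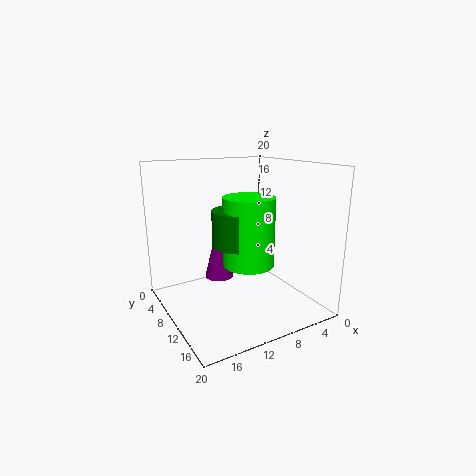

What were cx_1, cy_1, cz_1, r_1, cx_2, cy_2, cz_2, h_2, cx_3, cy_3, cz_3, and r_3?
cx_1 = 12.25, cy_1 = 8.5, cz_1 = 4.25, r_1 = 2, cx_2 = 10.75, cy_2 = 14, cz_2 = 7.75, h_2 = 8.75, cx_3 = 11.5, cy_3 = 13, cz_3 = 10.25, r_3 = 3.5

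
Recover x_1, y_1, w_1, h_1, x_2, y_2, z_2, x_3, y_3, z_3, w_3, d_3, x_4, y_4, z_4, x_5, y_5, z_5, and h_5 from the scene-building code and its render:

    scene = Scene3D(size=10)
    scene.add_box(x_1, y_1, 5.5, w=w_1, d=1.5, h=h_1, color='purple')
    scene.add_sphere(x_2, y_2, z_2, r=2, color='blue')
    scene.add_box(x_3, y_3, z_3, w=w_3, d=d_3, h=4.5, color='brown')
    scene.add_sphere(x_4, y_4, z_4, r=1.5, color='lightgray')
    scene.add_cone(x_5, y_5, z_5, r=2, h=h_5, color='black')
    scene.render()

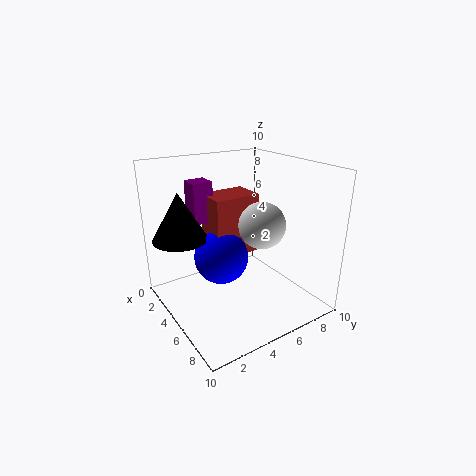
x_1 = 1; y_1 = 3; w_1 = 1.5; h_1 = 3; x_2 = 3.5; y_2 = 4.5; z_2 = 3; x_3 = 1.5; y_3 = 4; z_3 = 3; w_3 = 2.5; d_3 = 3.5; x_4 = 7; y_4 = 5.5; z_4 = 6.5; x_5 = 2; y_5 = 2; z_5 = 4.5; h_5 = 3.5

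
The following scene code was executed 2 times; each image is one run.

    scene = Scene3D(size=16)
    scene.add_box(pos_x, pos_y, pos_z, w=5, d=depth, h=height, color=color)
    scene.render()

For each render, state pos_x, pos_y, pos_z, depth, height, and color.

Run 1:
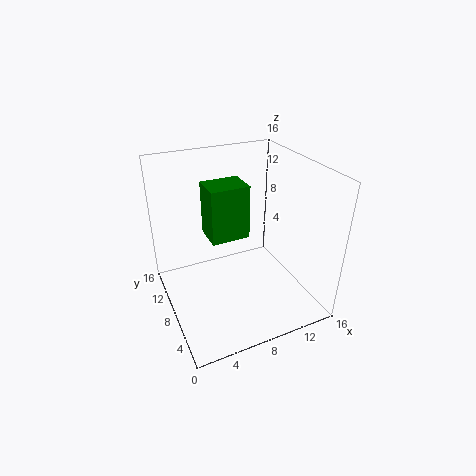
pos_x = 6.5, pos_y = 12, pos_z = 5, depth = 4, height = 7, color = 'green'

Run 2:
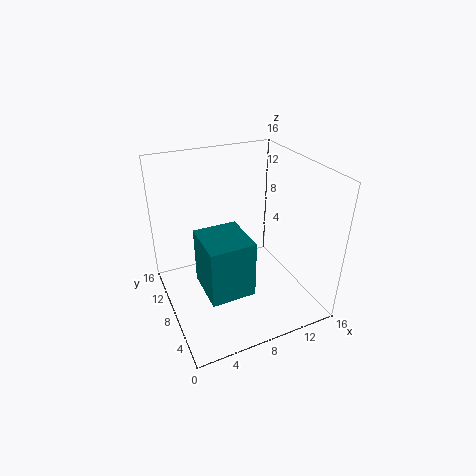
pos_x = 3.5, pos_y = 4.5, pos_z = 2.5, depth = 5.5, height = 6.5, color = 'teal'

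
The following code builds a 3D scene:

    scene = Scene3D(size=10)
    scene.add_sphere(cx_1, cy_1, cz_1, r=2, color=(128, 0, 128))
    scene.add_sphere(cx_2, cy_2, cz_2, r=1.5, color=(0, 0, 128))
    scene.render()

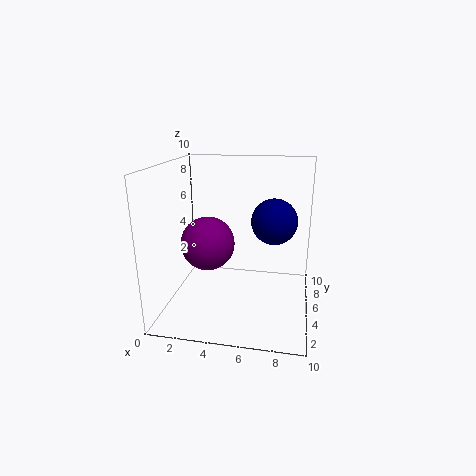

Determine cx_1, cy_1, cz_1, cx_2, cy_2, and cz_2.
cx_1 = 2.5, cy_1 = 6, cz_1 = 4, cx_2 = 7.5, cy_2 = 4.5, cz_2 = 6.5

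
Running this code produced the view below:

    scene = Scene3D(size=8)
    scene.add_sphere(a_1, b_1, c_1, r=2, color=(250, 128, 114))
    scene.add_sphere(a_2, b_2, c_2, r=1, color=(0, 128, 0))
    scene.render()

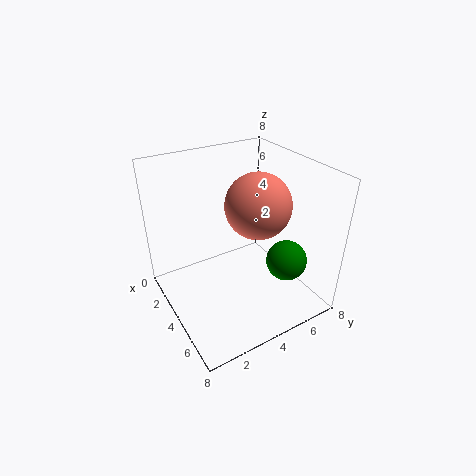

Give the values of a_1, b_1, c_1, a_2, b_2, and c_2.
a_1 = 3
b_1 = 6
c_1 = 5
a_2 = 7
b_2 = 5
c_2 = 4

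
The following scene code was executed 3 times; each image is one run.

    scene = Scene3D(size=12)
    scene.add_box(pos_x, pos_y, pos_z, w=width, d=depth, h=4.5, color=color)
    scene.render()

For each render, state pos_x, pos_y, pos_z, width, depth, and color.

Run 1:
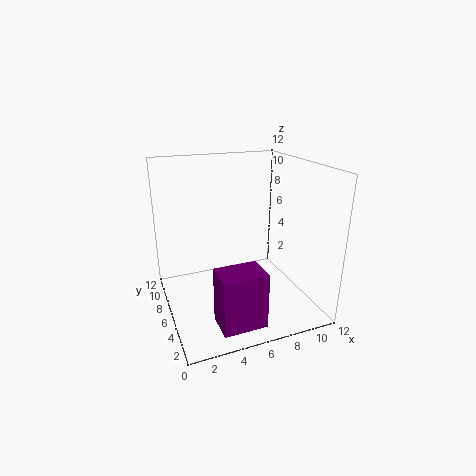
pos_x = 3; pos_y = 1; pos_z = 0.5; width = 3.5; depth = 2.5; color = 'purple'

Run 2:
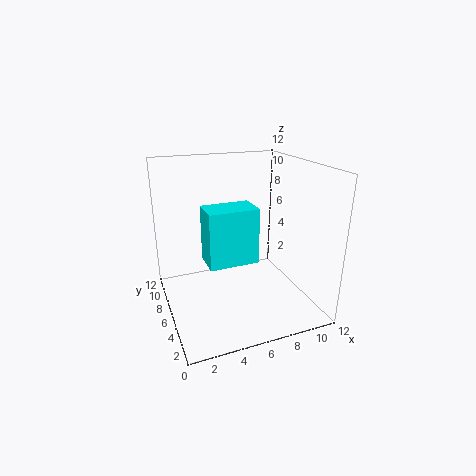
pos_x = 3; pos_y = 4; pos_z = 4.5; width = 4; depth = 2.5; color = 'cyan'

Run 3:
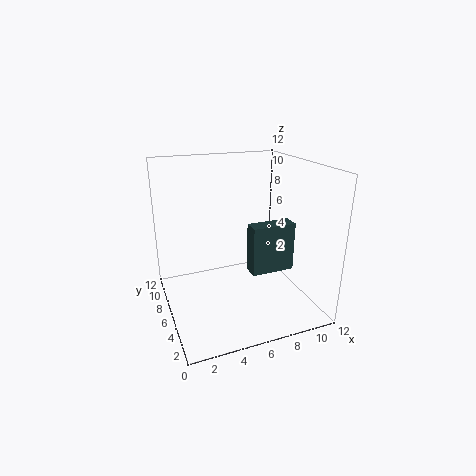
pos_x = 7.5; pos_y = 6; pos_z = 2; width = 4; depth = 1.5; color = 'darkslategray'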